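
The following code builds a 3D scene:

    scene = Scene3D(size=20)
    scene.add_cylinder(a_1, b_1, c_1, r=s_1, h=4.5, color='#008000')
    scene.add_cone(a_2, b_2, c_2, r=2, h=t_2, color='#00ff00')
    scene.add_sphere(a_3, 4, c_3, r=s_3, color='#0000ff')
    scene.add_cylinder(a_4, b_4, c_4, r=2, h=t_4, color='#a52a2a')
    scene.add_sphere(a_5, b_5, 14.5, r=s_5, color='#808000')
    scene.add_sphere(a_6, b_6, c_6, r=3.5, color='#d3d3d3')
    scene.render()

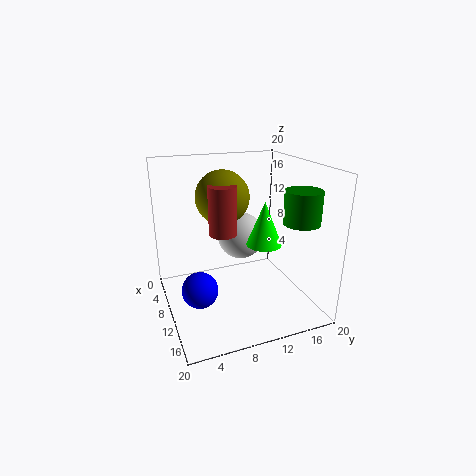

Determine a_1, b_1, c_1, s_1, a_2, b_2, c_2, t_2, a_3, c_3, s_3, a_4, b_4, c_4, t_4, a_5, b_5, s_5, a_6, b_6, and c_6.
a_1 = 14
b_1 = 17.5
c_1 = 12.5
s_1 = 2.5
a_2 = 18
b_2 = 10
c_2 = 12.5
t_2 = 5
a_3 = 11
c_3 = 3.5
s_3 = 2.5
a_4 = 8
b_4 = 8.5
c_4 = 10
t_4 = 7
a_5 = 5
b_5 = 9.5
s_5 = 4
a_6 = 6
b_6 = 12
c_6 = 8.5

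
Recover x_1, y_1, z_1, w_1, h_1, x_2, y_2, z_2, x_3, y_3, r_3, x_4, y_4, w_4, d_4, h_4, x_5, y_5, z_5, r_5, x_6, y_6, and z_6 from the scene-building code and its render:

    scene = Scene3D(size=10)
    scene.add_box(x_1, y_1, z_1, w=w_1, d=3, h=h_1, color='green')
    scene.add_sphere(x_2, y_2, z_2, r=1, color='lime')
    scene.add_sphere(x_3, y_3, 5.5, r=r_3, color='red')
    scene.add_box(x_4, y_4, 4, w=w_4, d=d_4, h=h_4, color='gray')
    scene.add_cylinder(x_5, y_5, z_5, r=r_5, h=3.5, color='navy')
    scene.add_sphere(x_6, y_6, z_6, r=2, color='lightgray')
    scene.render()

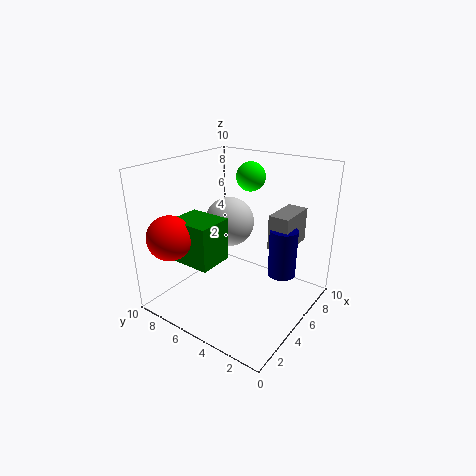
x_1 = 2
y_1 = 5.5
z_1 = 3.5
w_1 = 2.5
h_1 = 3
x_2 = 6.5
y_2 = 5
z_2 = 9
x_3 = 1.5
y_3 = 8
r_3 = 1.5
x_4 = 6.5
y_4 = 2
w_4 = 3
d_4 = 1.5
h_4 = 2.5
x_5 = 7
y_5 = 2.5
z_5 = 2
r_5 = 1
x_6 = 8
y_6 = 8
z_6 = 4.5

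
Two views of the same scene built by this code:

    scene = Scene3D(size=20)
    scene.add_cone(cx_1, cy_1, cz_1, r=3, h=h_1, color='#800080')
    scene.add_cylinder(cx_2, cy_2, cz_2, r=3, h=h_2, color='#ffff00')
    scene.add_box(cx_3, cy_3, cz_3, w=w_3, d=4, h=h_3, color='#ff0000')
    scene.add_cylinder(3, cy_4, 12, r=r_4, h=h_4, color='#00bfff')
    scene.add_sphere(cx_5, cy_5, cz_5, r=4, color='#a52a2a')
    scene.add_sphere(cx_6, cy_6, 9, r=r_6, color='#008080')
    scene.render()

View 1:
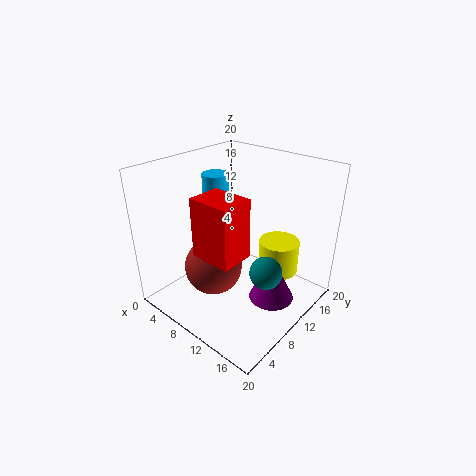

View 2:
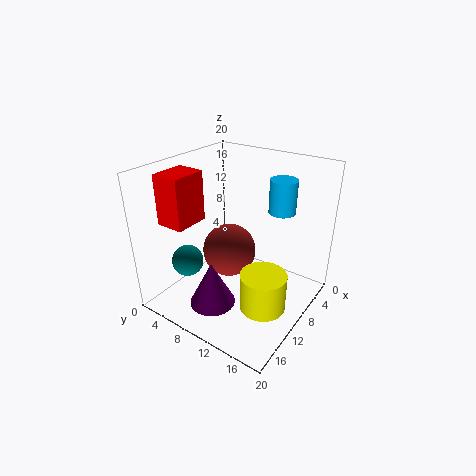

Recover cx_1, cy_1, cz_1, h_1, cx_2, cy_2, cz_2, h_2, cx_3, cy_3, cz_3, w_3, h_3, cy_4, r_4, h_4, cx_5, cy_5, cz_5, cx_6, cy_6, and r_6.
cx_1 = 16
cy_1 = 10
cz_1 = 3
h_1 = 6
cx_2 = 13
cy_2 = 16
cz_2 = 3
h_2 = 5
cx_3 = 11
cy_3 = 1
cz_3 = 12
w_3 = 5
h_3 = 7
cy_4 = 13
r_4 = 2
h_4 = 5
cx_5 = 8
cy_5 = 7
cz_5 = 6
cx_6 = 17
cy_6 = 7
r_6 = 2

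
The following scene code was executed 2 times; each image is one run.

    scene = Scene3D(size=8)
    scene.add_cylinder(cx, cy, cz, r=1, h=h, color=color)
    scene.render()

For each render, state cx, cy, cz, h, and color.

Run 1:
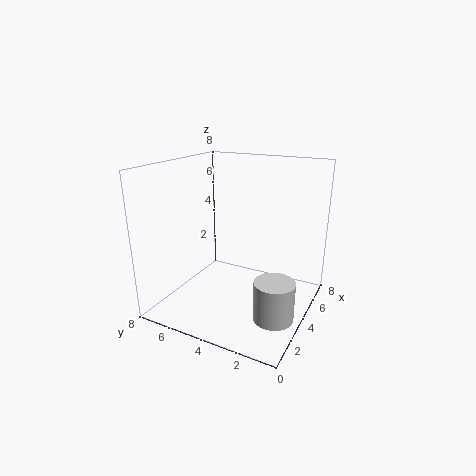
cx = 2
cy = 1
cz = 1
h = 2
color = 'lightgray'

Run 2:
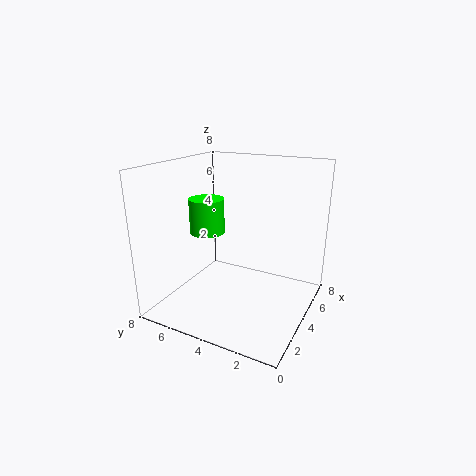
cx = 4
cy = 6
cz = 4
h = 2
color = 'lime'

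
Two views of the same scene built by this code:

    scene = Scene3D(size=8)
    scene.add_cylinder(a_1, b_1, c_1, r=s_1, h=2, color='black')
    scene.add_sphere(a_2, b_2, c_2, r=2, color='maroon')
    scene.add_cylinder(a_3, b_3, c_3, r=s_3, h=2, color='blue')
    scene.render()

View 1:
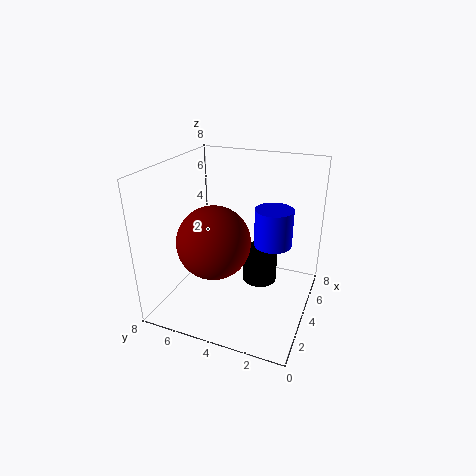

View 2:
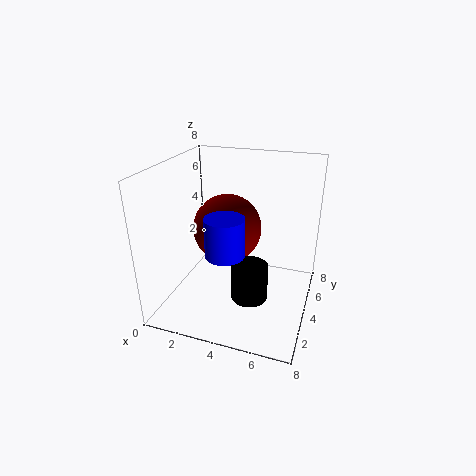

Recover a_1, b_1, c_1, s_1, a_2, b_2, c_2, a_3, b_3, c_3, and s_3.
a_1 = 5; b_1 = 3; c_1 = 1; s_1 = 1; a_2 = 3; b_2 = 5; c_2 = 4; a_3 = 4; b_3 = 2; c_3 = 4; s_3 = 1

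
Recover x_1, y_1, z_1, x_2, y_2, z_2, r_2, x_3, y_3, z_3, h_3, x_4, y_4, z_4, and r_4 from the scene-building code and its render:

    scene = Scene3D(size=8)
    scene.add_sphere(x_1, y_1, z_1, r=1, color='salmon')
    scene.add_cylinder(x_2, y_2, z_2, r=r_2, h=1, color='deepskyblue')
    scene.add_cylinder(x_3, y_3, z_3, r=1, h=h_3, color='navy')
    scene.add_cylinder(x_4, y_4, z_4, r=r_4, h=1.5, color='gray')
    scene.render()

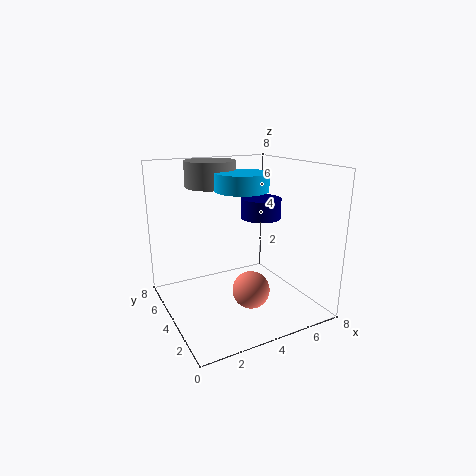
x_1 = 4, y_1 = 2.5, z_1 = 1.5, x_2 = 4.5, y_2 = 4.5, z_2 = 6.5, r_2 = 1.5, x_3 = 4.5, y_3 = 2.5, z_3 = 5.5, h_3 = 1, x_4 = 3.5, y_4 = 6.5, z_4 = 6.5, r_4 = 1.5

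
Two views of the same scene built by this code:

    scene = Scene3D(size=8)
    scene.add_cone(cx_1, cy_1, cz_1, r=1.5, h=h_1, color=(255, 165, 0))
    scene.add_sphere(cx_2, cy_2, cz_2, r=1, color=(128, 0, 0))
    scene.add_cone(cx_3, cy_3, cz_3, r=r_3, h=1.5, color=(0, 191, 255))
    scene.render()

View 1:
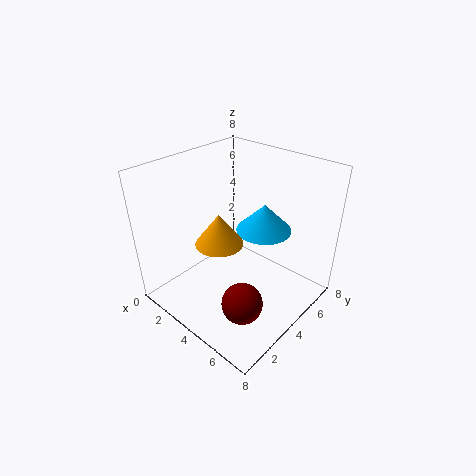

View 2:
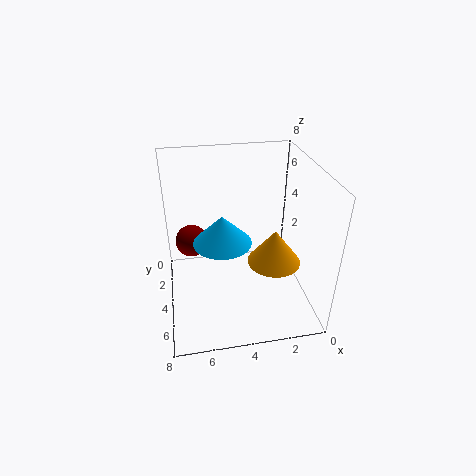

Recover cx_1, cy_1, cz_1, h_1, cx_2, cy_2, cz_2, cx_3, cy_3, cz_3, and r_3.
cx_1 = 2; cy_1 = 4.5; cz_1 = 2.5; h_1 = 2; cx_2 = 6.5; cy_2 = 1.5; cz_2 = 2.5; cx_3 = 5; cy_3 = 5; cz_3 = 4.5; r_3 = 1.5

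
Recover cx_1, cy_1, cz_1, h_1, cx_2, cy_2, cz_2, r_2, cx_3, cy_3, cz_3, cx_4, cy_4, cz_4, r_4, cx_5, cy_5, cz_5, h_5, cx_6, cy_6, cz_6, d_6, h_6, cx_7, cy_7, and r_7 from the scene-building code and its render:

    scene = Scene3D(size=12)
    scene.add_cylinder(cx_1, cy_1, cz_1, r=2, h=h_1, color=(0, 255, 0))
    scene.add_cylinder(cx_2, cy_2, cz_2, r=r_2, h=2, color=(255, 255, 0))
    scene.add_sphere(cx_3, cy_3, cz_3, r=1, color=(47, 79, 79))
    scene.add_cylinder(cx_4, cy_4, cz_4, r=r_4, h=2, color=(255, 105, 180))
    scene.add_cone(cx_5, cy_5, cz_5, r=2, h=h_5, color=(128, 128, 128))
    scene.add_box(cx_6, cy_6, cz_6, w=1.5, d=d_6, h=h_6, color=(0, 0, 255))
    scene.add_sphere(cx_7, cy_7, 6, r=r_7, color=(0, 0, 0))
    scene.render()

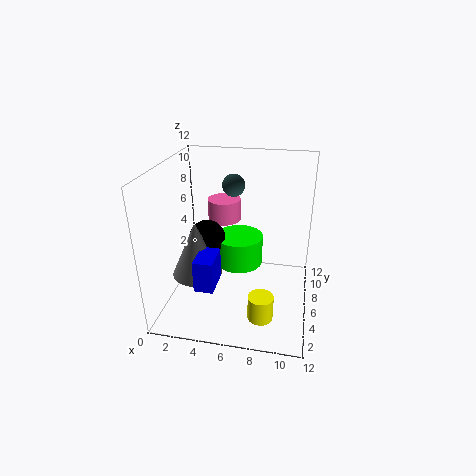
cx_1 = 6
cy_1 = 6.5
cz_1 = 3.5
h_1 = 2.5
cx_2 = 8.5
cy_2 = 2.5
cz_2 = 1
r_2 = 1
cx_3 = 5
cy_3 = 9
cz_3 = 9.5
cx_4 = 4
cy_4 = 9.5
cz_4 = 6
r_4 = 1.5
cx_5 = 3
cy_5 = 4
cz_5 = 3.5
h_5 = 4.5
cx_6 = 3.5
cy_6 = 1.5
cz_6 = 3.5
d_6 = 2.5
h_6 = 2.5
cx_7 = 3.5
cy_7 = 5.5
r_7 = 1.5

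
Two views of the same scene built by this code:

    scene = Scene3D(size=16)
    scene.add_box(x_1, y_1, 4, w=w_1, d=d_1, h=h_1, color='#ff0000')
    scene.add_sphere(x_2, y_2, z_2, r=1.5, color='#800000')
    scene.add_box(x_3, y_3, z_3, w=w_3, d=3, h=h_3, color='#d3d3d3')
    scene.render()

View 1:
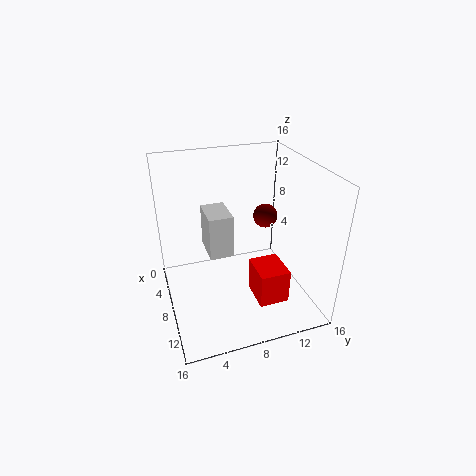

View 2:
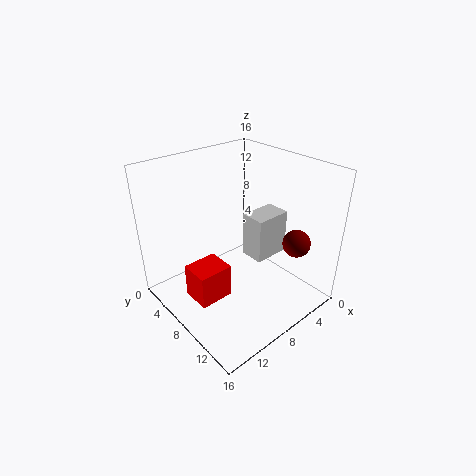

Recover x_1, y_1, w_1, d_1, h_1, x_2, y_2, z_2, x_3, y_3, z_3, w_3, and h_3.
x_1 = 11.5
y_1 = 8
w_1 = 3.5
d_1 = 3
h_1 = 3.5
x_2 = 4
y_2 = 13
z_2 = 8
x_3 = 0.5
y_3 = 5.5
z_3 = 3.5
w_3 = 4.5
h_3 = 5.5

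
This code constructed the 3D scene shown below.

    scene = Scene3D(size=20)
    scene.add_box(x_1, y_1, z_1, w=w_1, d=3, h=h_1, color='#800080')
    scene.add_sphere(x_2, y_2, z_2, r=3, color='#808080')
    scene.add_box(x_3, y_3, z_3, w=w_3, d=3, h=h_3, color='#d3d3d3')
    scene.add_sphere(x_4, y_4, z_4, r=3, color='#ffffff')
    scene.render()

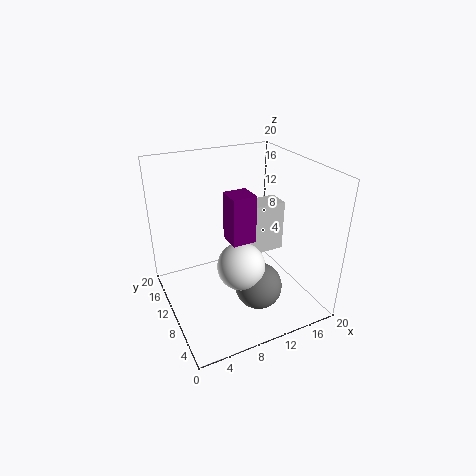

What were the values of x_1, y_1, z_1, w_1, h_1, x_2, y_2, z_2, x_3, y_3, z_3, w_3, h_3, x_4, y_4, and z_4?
x_1 = 7
y_1 = 5
z_1 = 12
w_1 = 3
h_1 = 6
x_2 = 10
y_2 = 4
z_2 = 6
x_3 = 10
y_3 = 8
z_3 = 8
w_3 = 6
h_3 = 7
x_4 = 8
y_4 = 5
z_4 = 9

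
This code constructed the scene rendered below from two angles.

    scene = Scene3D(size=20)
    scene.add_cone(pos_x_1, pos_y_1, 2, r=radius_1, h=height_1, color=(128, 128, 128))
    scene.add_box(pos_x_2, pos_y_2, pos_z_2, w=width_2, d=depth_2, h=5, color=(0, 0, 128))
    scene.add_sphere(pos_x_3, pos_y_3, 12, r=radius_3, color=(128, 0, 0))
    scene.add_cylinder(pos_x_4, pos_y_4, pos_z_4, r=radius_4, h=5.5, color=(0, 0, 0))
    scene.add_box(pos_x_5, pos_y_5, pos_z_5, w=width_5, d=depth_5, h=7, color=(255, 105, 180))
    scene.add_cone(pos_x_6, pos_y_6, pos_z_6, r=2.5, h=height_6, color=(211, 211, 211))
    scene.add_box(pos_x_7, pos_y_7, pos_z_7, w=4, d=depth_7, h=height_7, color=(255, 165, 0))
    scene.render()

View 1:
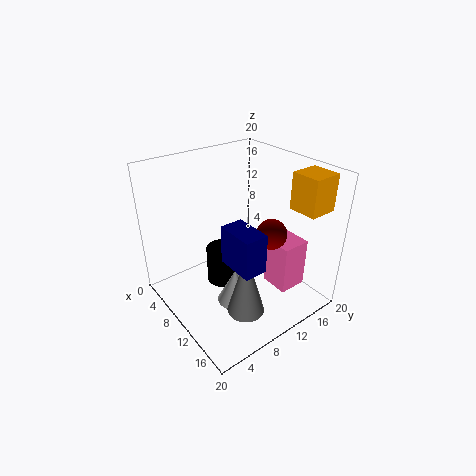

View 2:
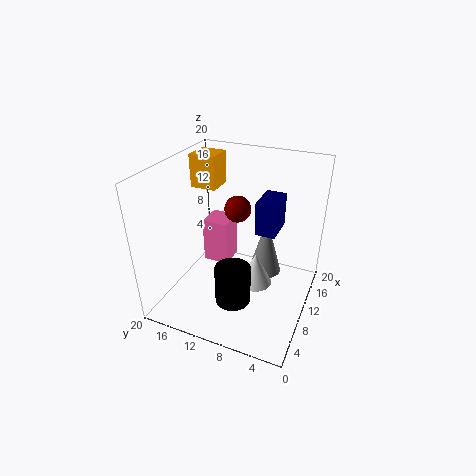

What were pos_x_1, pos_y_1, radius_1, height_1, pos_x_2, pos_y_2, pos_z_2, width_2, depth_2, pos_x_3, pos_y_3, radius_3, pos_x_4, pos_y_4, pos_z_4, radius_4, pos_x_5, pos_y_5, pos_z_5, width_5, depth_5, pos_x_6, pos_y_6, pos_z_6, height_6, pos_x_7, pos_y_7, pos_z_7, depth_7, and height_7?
pos_x_1 = 15
pos_y_1 = 7.5
radius_1 = 2.5
height_1 = 9
pos_x_2 = 12.5
pos_y_2 = 5.5
pos_z_2 = 9.5
width_2 = 5
depth_2 = 3
pos_x_3 = 14.5
pos_y_3 = 12
radius_3 = 2
pos_x_4 = 7
pos_y_4 = 9.5
pos_z_4 = 1.5
radius_4 = 2.5
pos_x_5 = 12.5
pos_y_5 = 13
pos_z_5 = 3
width_5 = 4
depth_5 = 4
pos_x_6 = 12
pos_y_6 = 8
pos_z_6 = 1.5
height_6 = 5
pos_x_7 = 14
pos_y_7 = 15.5
pos_z_7 = 14.5
depth_7 = 4
height_7 = 5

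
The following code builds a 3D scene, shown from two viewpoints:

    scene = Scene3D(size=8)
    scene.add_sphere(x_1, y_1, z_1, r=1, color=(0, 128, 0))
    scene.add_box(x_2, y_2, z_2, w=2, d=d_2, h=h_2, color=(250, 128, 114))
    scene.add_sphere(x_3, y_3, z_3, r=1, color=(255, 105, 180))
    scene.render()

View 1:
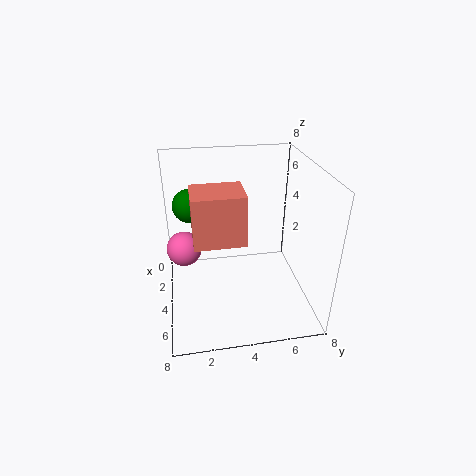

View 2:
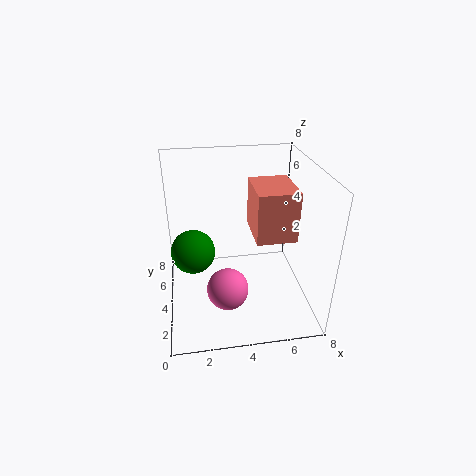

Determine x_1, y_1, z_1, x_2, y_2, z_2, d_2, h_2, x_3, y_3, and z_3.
x_1 = 1.5
y_1 = 1.5
z_1 = 5
x_2 = 4.5
y_2 = 1.5
z_2 = 5
d_2 = 2.5
h_2 = 2.5
x_3 = 3
y_3 = 1
z_3 = 3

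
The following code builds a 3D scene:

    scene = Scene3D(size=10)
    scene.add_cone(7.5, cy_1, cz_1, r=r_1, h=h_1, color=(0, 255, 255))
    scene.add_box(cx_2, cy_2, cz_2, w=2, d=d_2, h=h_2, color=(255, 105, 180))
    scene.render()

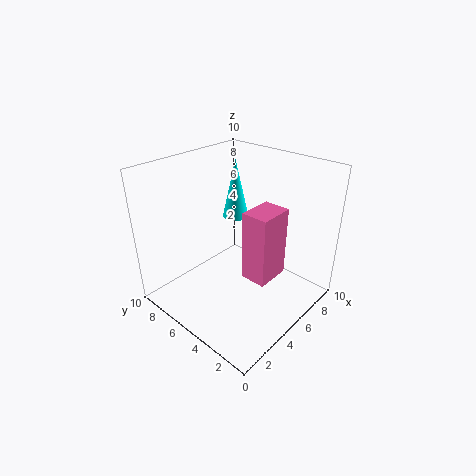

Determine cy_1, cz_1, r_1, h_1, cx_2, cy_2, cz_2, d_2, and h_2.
cy_1 = 7.5
cz_1 = 5
r_1 = 1
h_1 = 4.5
cx_2 = 2
cy_2 = 0.5
cz_2 = 5
d_2 = 1.5
h_2 = 4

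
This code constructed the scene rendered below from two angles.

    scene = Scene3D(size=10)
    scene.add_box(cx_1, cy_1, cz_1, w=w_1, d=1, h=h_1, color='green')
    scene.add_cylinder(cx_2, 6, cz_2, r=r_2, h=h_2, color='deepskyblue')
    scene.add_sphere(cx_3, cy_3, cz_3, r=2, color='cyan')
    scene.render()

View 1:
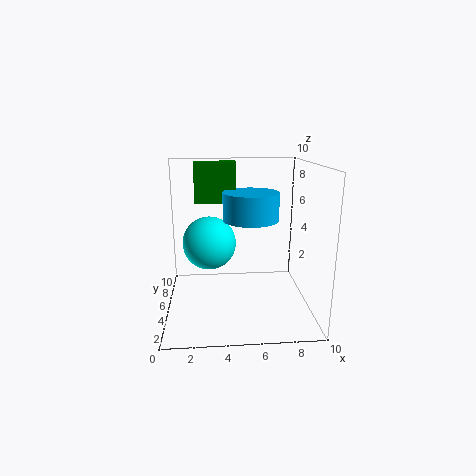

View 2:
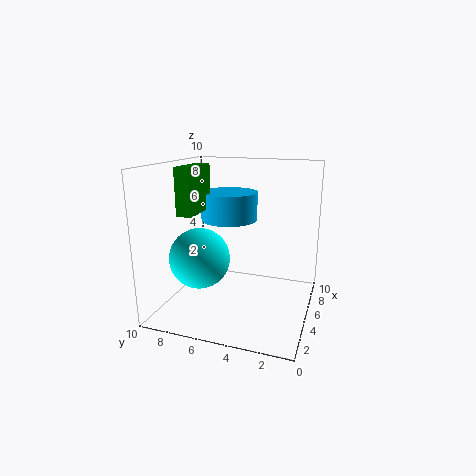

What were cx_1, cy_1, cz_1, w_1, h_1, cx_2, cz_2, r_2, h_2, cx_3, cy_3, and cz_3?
cx_1 = 2; cy_1 = 7; cz_1 = 7; w_1 = 3; h_1 = 3; cx_2 = 6; cz_2 = 6; r_2 = 2; h_2 = 2; cx_3 = 3; cy_3 = 7; cz_3 = 4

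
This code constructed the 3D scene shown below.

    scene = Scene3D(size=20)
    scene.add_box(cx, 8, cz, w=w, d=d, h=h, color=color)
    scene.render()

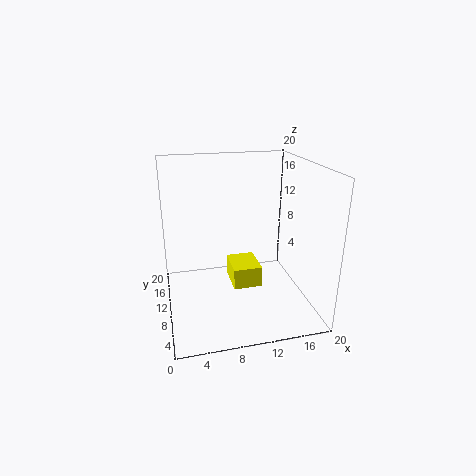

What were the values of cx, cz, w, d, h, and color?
cx = 9
cz = 3
w = 4
d = 5
h = 3
color = 'yellow'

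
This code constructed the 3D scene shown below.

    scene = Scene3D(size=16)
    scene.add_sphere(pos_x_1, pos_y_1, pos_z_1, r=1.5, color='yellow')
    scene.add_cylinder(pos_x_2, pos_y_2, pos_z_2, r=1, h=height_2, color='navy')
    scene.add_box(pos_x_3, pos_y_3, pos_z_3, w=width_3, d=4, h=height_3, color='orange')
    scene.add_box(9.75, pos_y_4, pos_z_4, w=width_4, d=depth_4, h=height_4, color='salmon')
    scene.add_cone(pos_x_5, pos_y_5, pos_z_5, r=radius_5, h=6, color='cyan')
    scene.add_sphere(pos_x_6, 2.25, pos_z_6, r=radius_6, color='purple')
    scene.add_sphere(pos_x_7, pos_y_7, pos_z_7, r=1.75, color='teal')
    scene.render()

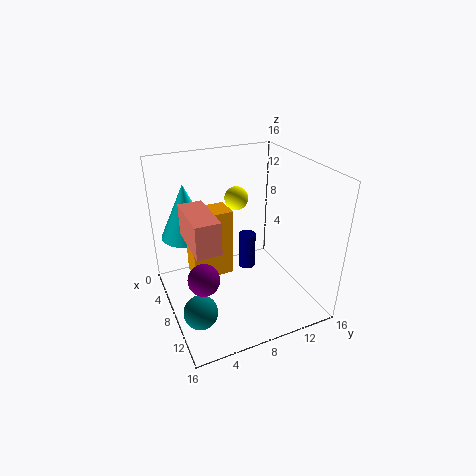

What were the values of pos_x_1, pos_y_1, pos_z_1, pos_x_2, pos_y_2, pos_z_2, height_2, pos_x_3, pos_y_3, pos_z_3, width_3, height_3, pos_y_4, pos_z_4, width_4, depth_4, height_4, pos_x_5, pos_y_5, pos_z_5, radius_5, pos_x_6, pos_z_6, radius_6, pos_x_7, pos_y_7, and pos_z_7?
pos_x_1 = 2
pos_y_1 = 10.5
pos_z_1 = 10
pos_x_2 = 6.75
pos_y_2 = 9.75
pos_z_2 = 3.25
height_2 = 4.25
pos_x_3 = 8.75
pos_y_3 = 2
pos_z_3 = 6.25
width_3 = 2.5
height_3 = 6.75
pos_y_4 = 1.25
pos_z_4 = 11
width_4 = 5
depth_4 = 2.25
height_4 = 3
pos_x_5 = 5
pos_y_5 = 3
pos_z_5 = 8
radius_5 = 2.75
pos_x_6 = 13
pos_z_6 = 7.5
radius_6 = 1.5
pos_x_7 = 12
pos_y_7 = 2
pos_z_7 = 2.75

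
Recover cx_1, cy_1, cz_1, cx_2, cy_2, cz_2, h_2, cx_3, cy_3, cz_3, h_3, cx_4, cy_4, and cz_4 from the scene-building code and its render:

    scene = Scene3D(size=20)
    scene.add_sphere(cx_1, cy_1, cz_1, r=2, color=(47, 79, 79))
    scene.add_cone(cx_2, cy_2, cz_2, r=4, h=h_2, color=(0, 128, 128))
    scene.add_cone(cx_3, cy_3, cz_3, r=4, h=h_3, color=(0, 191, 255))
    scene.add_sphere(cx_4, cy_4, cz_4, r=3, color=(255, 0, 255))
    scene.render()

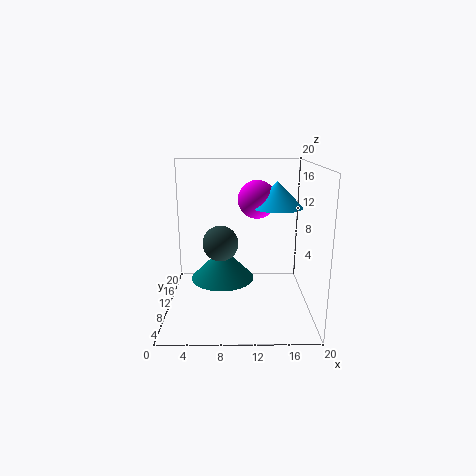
cx_1 = 8, cy_1 = 2, cz_1 = 12, cx_2 = 8, cy_2 = 6, cz_2 = 6, h_2 = 4, cx_3 = 16, cy_3 = 16, cz_3 = 13, h_3 = 4, cx_4 = 13, cy_4 = 17, cz_4 = 14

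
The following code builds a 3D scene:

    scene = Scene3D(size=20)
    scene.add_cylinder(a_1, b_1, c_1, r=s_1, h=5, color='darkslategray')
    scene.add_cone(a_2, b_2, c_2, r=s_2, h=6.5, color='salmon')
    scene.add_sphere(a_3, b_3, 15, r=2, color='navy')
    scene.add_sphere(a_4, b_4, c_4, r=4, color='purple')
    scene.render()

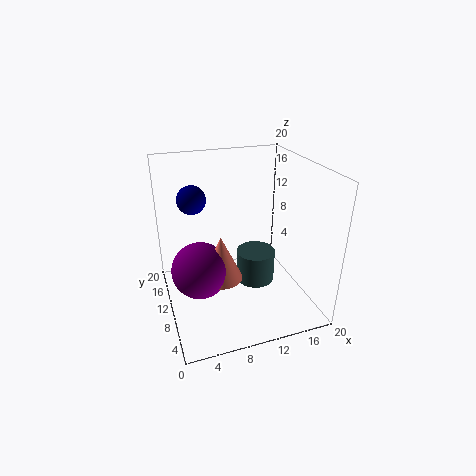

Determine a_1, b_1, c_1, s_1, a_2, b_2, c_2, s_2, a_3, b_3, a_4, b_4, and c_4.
a_1 = 14, b_1 = 13, c_1 = 0.5, s_1 = 3, a_2 = 7.5, b_2 = 10, c_2 = 4, s_2 = 3, a_3 = 4.5, b_3 = 13.5, a_4 = 4.5, b_4 = 10.5, c_4 = 5.5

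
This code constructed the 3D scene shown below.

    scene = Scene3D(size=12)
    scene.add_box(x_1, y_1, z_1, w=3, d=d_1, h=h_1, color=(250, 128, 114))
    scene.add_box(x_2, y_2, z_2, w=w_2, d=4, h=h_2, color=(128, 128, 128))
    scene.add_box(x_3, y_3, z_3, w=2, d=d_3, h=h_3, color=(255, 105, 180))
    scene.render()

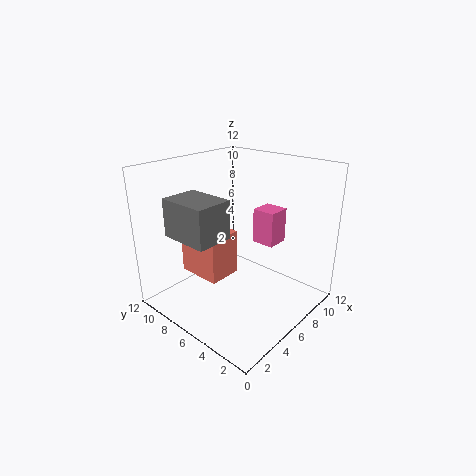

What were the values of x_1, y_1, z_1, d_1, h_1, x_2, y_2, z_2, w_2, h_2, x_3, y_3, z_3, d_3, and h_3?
x_1 = 4; y_1 = 7; z_1 = 2; d_1 = 4; h_1 = 4; x_2 = 1; y_2 = 5; z_2 = 7; w_2 = 3; h_2 = 3; x_3 = 8; y_3 = 4; z_3 = 5; d_3 = 2; h_3 = 3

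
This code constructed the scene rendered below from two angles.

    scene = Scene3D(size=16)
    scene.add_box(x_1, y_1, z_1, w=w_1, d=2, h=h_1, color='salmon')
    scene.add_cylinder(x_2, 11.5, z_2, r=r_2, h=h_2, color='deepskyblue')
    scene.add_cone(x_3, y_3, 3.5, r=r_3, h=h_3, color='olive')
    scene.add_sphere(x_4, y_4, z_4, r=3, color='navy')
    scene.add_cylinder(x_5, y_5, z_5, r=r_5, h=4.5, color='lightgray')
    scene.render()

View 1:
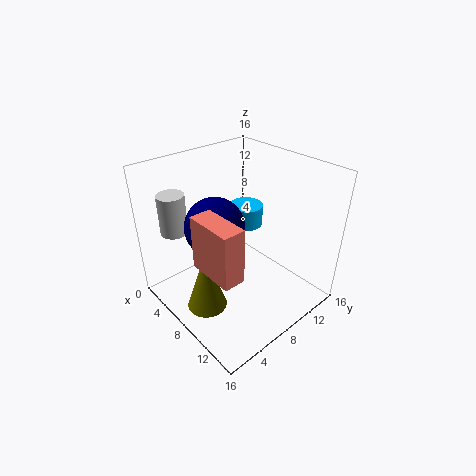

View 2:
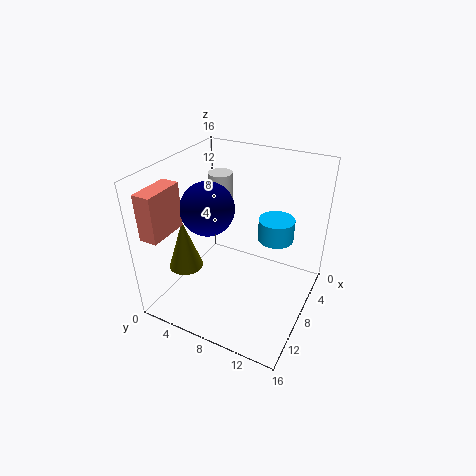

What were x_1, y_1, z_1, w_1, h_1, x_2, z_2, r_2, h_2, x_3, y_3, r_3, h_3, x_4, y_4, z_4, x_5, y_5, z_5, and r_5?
x_1 = 10.5
y_1 = 0.5
z_1 = 9.5
w_1 = 4.5
h_1 = 5
x_2 = 5.5
z_2 = 7.5
r_2 = 2
h_2 = 2.5
x_3 = 10
y_3 = 2
r_3 = 2
h_3 = 6
x_4 = 8.5
y_4 = 4.5
z_4 = 11
x_5 = 3
y_5 = 3
z_5 = 8.5
r_5 = 1.5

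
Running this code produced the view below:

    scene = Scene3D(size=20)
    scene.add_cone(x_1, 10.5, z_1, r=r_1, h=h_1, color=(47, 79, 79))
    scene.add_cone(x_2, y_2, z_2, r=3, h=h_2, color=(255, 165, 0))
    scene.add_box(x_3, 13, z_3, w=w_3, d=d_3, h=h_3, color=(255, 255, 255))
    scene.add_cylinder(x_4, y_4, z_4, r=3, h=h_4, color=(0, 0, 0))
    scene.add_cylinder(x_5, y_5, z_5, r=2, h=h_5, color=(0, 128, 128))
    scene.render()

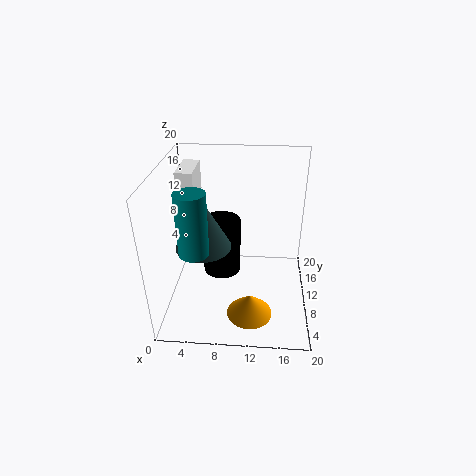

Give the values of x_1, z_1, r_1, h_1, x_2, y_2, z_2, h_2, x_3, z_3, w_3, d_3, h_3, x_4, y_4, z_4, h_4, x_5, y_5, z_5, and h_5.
x_1 = 5
z_1 = 8
r_1 = 4
h_1 = 7.5
x_2 = 12
y_2 = 4
z_2 = 2
h_2 = 3
x_3 = 1
z_3 = 13.5
w_3 = 2.5
d_3 = 6
h_3 = 4.5
x_4 = 7
y_4 = 15
z_4 = 1
h_4 = 9
x_5 = 4.5
y_5 = 6.5
z_5 = 9.5
h_5 = 8.5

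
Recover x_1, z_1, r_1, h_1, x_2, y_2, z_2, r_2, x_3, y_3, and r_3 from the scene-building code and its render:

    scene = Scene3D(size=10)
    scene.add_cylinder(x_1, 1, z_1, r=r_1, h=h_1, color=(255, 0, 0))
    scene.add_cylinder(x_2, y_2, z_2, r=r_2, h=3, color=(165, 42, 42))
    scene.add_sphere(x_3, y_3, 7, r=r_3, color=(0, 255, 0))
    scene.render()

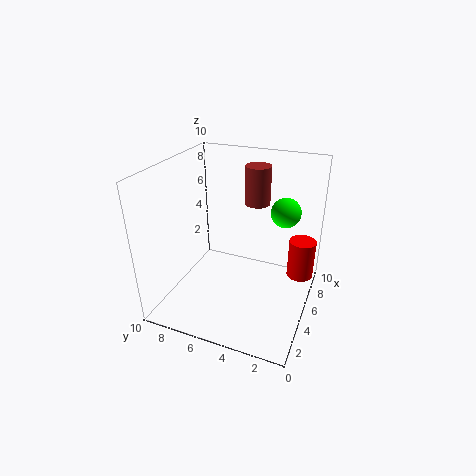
x_1 = 8
z_1 = 1
r_1 = 1
h_1 = 3
x_2 = 9
y_2 = 5
z_2 = 6
r_2 = 1
x_3 = 6
y_3 = 2
r_3 = 1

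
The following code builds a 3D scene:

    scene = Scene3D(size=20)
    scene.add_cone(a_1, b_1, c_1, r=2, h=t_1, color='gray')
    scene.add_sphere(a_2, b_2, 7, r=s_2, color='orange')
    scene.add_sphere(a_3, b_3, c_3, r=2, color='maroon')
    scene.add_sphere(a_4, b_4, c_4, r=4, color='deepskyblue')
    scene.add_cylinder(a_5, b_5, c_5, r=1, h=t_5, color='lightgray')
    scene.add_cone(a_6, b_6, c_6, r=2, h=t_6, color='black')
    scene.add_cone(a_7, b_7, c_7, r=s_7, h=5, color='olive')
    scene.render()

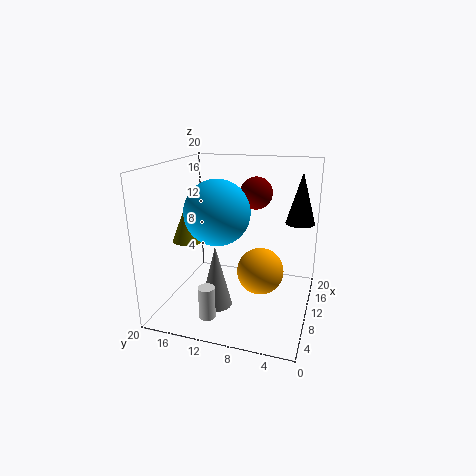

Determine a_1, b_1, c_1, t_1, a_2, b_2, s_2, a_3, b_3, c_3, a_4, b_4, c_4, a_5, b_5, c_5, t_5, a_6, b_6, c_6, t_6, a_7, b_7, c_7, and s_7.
a_1 = 4
b_1 = 11
c_1 = 3
t_1 = 8
a_2 = 7
b_2 = 6
s_2 = 3
a_3 = 8
b_3 = 7
c_3 = 17
a_4 = 5
b_4 = 11
c_4 = 15
a_5 = 1
b_5 = 11
c_5 = 3
t_5 = 4
a_6 = 13
b_6 = 2
c_6 = 12
t_6 = 7
a_7 = 5
b_7 = 15
c_7 = 11
s_7 = 2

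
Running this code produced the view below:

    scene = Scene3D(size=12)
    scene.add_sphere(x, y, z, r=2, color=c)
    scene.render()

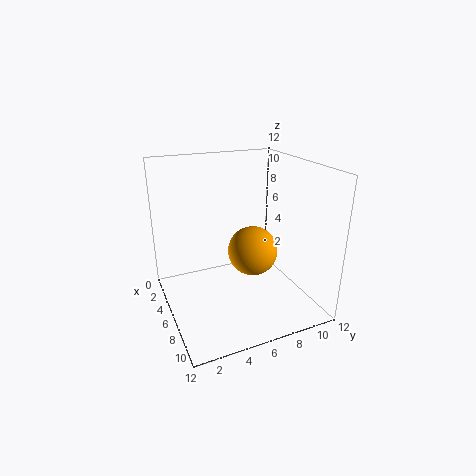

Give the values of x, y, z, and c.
x = 7.25, y = 6.75, z = 5.25, c = 'orange'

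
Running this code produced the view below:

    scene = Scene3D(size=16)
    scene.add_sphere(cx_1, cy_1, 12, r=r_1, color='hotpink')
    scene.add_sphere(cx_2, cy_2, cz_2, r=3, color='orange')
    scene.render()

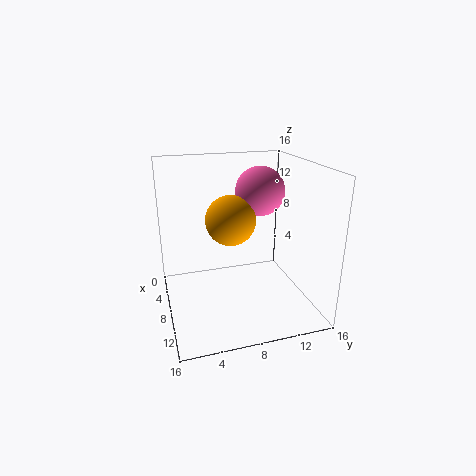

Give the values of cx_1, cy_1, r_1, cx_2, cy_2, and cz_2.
cx_1 = 4
cy_1 = 12
r_1 = 3
cx_2 = 5
cy_2 = 8
cz_2 = 9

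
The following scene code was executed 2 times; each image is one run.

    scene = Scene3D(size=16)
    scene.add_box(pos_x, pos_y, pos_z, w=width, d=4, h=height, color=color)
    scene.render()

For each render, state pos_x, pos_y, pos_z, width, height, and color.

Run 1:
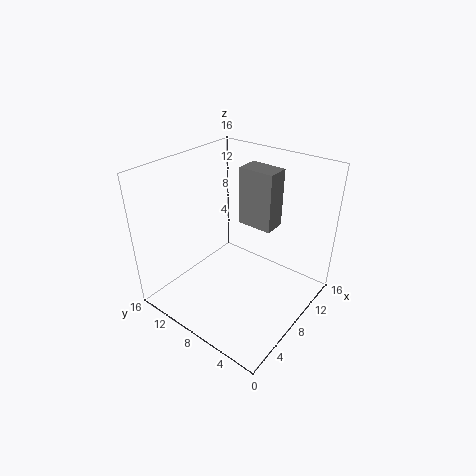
pos_x = 9.5, pos_y = 5, pos_z = 9, width = 2.5, height = 6.5, color = 'gray'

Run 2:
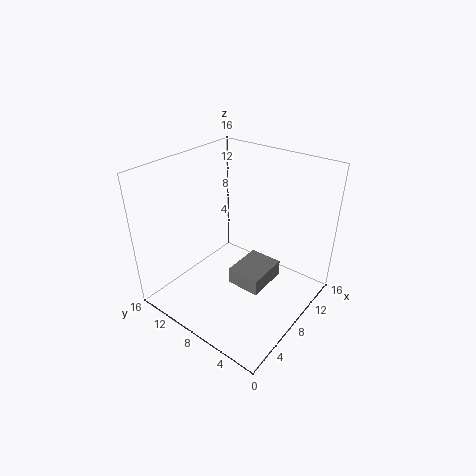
pos_x = 7.5, pos_y = 5, pos_z = 1.5, width = 5, height = 2, color = 'gray'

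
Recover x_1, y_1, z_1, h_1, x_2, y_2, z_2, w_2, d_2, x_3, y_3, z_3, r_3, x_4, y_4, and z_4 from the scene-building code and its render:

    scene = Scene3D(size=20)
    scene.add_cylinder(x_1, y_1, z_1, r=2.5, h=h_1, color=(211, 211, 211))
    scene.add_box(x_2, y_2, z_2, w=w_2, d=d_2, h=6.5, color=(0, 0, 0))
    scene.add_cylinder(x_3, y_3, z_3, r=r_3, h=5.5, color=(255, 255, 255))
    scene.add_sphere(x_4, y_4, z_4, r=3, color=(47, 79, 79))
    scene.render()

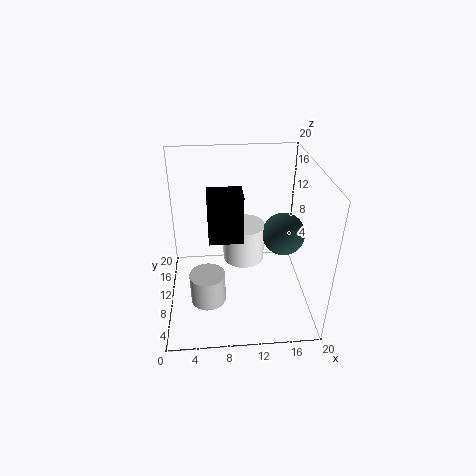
x_1 = 5.5
y_1 = 8
z_1 = 1
h_1 = 4.5
x_2 = 6
y_2 = 7
z_2 = 11
w_2 = 4.5
d_2 = 3.5
x_3 = 11
y_3 = 12
z_3 = 5.5
r_3 = 3
x_4 = 16.5
y_4 = 10.5
z_4 = 10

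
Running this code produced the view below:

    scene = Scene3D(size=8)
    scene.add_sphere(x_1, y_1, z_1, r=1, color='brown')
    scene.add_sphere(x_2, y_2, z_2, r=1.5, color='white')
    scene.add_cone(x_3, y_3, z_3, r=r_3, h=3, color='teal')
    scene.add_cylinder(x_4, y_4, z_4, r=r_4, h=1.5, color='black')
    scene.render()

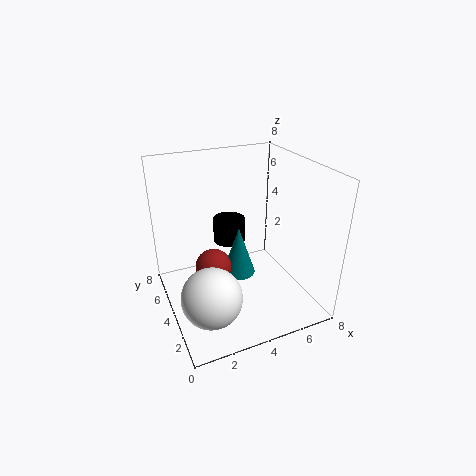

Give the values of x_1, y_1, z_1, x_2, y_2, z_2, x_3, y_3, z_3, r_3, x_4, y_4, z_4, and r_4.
x_1 = 2.5, y_1 = 4, z_1 = 2.5, x_2 = 1.5, y_2 = 1.5, z_2 = 2.5, x_3 = 4.5, y_3 = 5, z_3 = 1, r_3 = 1, x_4 = 4.5, y_4 = 6.5, z_4 = 2.5, r_4 = 1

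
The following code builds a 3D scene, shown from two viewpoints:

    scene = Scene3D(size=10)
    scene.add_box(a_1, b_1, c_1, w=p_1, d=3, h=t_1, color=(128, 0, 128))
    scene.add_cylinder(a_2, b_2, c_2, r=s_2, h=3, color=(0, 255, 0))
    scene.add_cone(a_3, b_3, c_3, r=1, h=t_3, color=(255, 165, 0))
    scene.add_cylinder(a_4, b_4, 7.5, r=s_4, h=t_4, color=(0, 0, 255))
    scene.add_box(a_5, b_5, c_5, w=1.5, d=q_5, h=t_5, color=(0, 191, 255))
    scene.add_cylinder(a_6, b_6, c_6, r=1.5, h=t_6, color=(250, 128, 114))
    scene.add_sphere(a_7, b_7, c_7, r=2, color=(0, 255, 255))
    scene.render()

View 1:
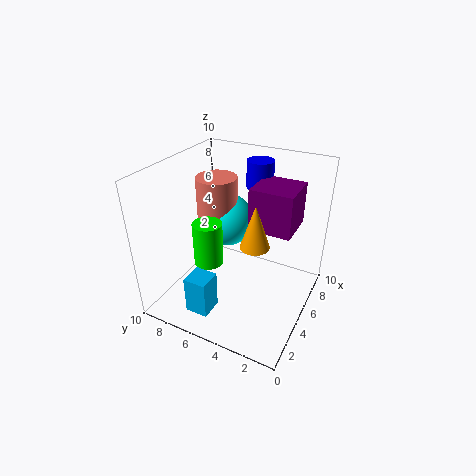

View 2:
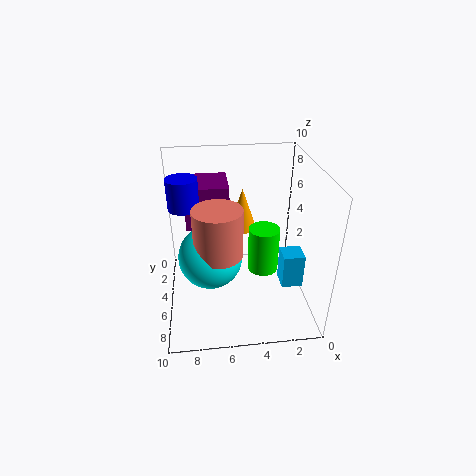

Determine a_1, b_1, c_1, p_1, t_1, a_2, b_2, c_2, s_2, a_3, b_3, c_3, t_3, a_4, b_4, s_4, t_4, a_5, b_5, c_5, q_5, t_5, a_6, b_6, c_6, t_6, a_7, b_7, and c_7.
a_1 = 5.5, b_1 = 1.5, c_1 = 5.5, p_1 = 3, t_1 = 3, a_2 = 3.5, b_2 = 6.5, c_2 = 3.5, s_2 = 1, a_3 = 4.5, b_3 = 3.5, c_3 = 5, t_3 = 3, a_4 = 8.5, b_4 = 5, s_4 = 1, t_4 = 2, a_5 = 0.5, b_5 = 5, c_5 = 1.5, q_5 = 1.5, t_5 = 2.5, a_6 = 6.5, b_6 = 7.5, c_6 = 5.5, t_6 = 3, a_7 = 7, b_7 = 7, c_7 = 5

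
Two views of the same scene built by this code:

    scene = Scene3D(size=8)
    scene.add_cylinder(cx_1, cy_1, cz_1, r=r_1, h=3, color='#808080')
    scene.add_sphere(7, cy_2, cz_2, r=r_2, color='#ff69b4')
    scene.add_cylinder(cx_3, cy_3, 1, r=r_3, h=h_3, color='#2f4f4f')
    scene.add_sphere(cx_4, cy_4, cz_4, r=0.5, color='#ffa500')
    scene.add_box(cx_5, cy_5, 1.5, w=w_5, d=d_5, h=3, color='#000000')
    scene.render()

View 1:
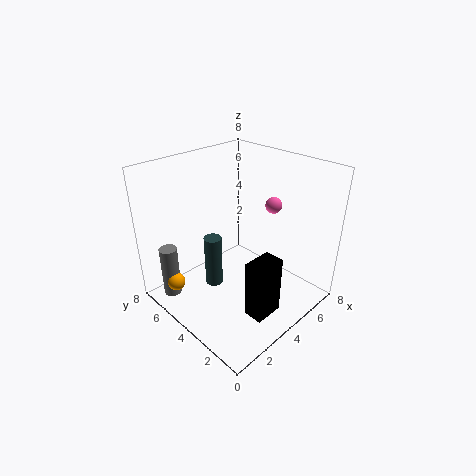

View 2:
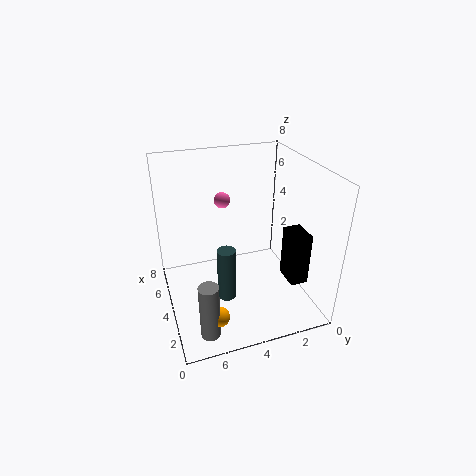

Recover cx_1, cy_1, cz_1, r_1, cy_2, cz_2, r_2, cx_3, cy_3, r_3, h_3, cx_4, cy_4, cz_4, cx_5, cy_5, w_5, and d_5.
cx_1 = 1; cy_1 = 6.5; cz_1 = 0.5; r_1 = 0.5; cy_2 = 4; cz_2 = 5; r_2 = 0.5; cx_3 = 3; cy_3 = 5; r_3 = 0.5; h_3 = 3; cx_4 = 1; cy_4 = 6; cz_4 = 1.5; cx_5 = 2; cy_5 = 0.5; w_5 = 1.5; d_5 = 1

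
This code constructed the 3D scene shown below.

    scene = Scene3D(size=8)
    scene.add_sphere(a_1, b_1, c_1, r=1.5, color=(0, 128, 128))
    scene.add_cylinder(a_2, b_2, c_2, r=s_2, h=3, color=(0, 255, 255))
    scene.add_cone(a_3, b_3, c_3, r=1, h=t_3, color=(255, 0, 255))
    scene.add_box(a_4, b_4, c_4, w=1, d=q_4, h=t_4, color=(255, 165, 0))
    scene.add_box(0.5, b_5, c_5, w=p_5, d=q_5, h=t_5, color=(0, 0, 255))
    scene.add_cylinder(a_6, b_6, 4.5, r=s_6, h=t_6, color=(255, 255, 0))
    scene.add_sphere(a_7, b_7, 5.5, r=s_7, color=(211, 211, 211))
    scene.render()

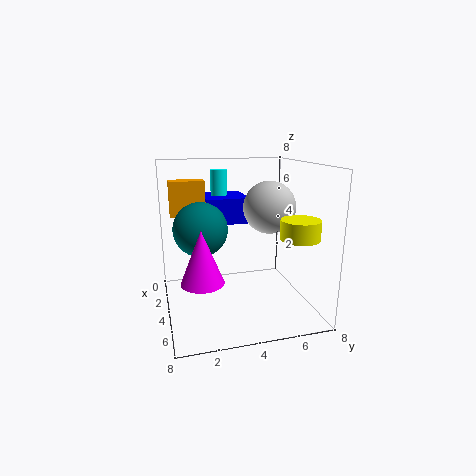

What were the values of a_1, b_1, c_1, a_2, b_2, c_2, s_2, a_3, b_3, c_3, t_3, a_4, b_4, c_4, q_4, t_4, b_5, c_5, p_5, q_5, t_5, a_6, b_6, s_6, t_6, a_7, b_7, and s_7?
a_1 = 3.5; b_1 = 2; c_1 = 4.5; a_2 = 1.5; b_2 = 3.5; c_2 = 4.5; s_2 = 0.5; a_3 = 7; b_3 = 1.5; c_3 = 3; t_3 = 2.5; a_4 = 1.5; b_4 = 0.5; c_4 = 5; q_4 = 2; t_4 = 2; b_5 = 2.5; c_5 = 4.5; p_5 = 2.5; q_5 = 2.5; t_5 = 1.5; a_6 = 6.5; b_6 = 6.5; s_6 = 1; t_6 = 1; a_7 = 3.5; b_7 = 6; s_7 = 1.5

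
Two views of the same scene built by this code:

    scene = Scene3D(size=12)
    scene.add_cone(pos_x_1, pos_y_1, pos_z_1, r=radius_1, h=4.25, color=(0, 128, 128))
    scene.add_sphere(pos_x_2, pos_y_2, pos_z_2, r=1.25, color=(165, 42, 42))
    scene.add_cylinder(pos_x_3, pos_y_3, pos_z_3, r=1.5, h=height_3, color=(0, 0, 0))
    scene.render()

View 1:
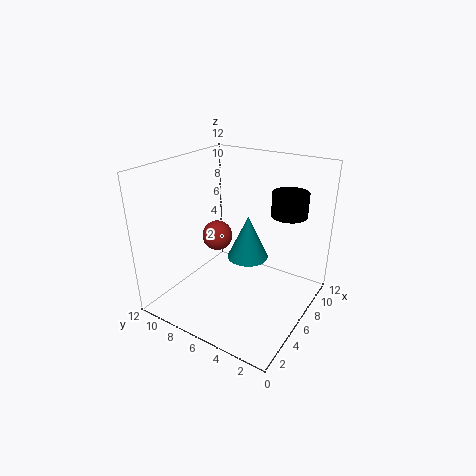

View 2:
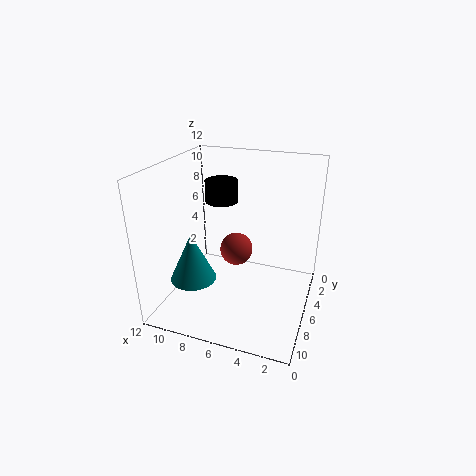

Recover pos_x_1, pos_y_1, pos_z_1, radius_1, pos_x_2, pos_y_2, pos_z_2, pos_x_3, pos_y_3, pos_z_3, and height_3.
pos_x_1 = 9.75
pos_y_1 = 7.25
pos_z_1 = 2
radius_1 = 2
pos_x_2 = 5.5
pos_y_2 = 7.75
pos_z_2 = 6
pos_x_3 = 8.75
pos_y_3 = 2.75
pos_z_3 = 7.75
height_3 = 2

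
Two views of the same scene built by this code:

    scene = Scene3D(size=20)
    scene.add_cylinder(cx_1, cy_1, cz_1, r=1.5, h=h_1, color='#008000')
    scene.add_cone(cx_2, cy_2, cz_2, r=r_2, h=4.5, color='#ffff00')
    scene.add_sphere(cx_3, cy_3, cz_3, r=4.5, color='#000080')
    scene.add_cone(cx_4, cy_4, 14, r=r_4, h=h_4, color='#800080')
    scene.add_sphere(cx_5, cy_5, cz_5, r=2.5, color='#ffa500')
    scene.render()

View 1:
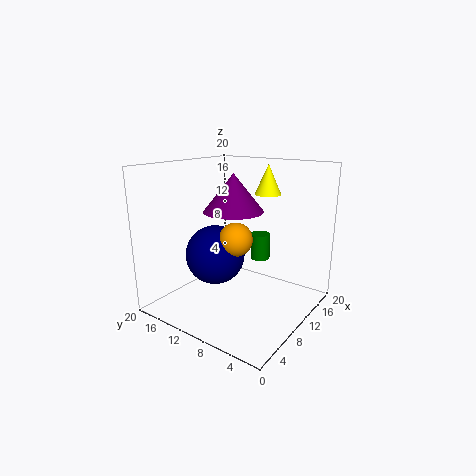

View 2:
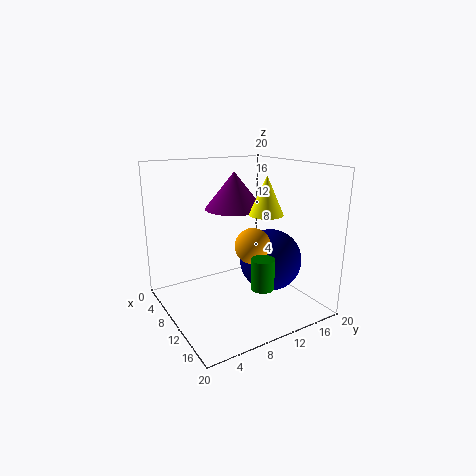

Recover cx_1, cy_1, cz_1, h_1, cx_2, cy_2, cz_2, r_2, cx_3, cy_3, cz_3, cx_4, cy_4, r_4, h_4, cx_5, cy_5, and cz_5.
cx_1 = 16
cy_1 = 10
cz_1 = 5
h_1 = 4
cx_2 = 17
cy_2 = 9.5
cz_2 = 15
r_2 = 2
cx_3 = 11
cy_3 = 15
cz_3 = 6
cx_4 = 9
cy_4 = 10
r_4 = 4
h_4 = 5
cx_5 = 11.5
cy_5 = 11.5
cz_5 = 9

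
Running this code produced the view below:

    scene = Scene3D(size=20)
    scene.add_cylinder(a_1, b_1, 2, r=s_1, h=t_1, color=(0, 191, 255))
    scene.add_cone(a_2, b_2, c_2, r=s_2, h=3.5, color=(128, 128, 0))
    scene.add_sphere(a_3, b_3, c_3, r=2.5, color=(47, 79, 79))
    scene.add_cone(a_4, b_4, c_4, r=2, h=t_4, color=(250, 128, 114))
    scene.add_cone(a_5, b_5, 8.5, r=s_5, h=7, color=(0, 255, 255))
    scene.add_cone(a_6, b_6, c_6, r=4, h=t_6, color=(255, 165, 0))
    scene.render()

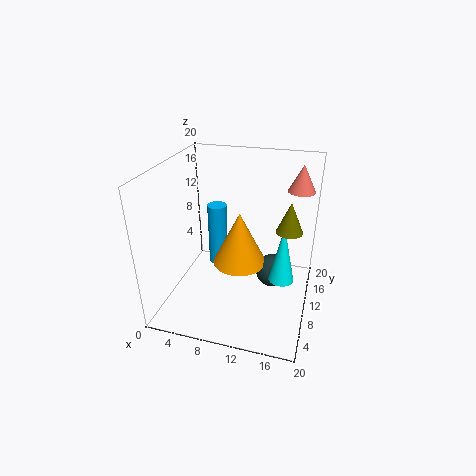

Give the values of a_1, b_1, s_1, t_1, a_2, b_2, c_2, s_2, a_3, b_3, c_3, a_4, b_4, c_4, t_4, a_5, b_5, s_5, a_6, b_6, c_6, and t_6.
a_1 = 5
b_1 = 15.5
s_1 = 1.5
t_1 = 10
a_2 = 17.5
b_2 = 4.5
c_2 = 15
s_2 = 1.5
a_3 = 14.5
b_3 = 13.5
c_3 = 3
a_4 = 17.5
b_4 = 17
c_4 = 15
t_4 = 4
a_5 = 17
b_5 = 4.5
s_5 = 1.5
a_6 = 9.5
b_6 = 12.5
c_6 = 4.5
t_6 = 8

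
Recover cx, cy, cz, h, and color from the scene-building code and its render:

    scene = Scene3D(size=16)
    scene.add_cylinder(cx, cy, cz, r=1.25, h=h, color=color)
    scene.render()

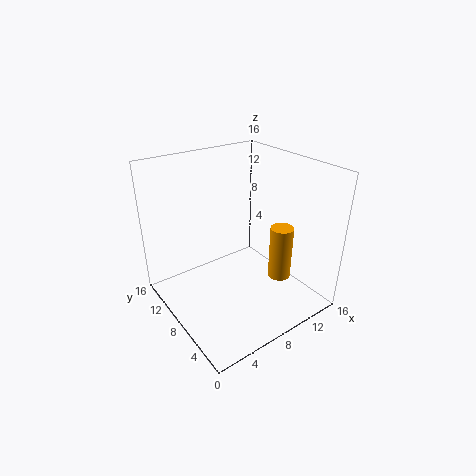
cx = 11.25; cy = 4.5; cz = 3.75; h = 6; color = 'orange'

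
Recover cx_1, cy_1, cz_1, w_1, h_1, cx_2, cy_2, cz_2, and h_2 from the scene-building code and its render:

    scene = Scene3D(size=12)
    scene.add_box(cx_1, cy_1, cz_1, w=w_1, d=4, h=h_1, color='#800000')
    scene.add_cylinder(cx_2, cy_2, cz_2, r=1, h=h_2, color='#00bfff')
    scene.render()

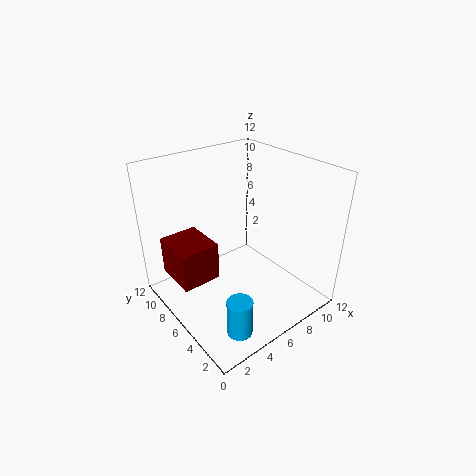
cx_1 = 1.5, cy_1 = 7.5, cz_1 = 1.5, w_1 = 3.5, h_1 = 3.5, cx_2 = 3, cy_2 = 2, cz_2 = 0.5, h_2 = 3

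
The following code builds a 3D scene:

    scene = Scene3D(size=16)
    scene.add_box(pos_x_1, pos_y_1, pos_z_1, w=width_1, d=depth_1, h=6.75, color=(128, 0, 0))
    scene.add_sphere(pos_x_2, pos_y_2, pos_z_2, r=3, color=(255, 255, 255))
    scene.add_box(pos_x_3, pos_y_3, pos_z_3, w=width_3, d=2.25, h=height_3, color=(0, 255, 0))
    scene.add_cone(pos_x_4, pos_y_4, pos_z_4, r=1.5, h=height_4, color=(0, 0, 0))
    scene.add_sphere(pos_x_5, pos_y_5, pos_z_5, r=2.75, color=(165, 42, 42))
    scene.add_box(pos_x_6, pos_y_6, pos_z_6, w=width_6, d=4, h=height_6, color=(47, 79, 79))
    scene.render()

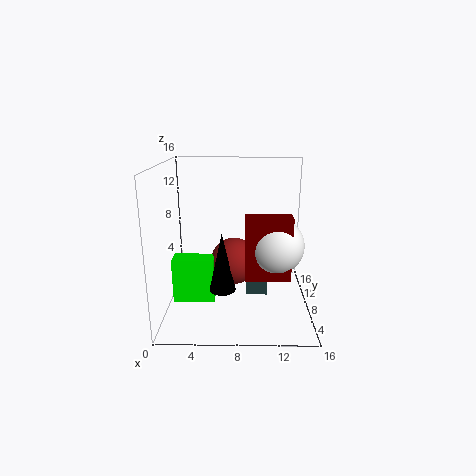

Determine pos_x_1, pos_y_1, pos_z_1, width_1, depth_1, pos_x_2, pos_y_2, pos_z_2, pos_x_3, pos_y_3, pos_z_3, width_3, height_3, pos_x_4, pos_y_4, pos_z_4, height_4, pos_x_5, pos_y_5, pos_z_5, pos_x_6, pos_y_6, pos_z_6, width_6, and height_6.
pos_x_1 = 8.75
pos_y_1 = 4.25
pos_z_1 = 4.5
width_1 = 4.75
depth_1 = 2
pos_x_2 = 12
pos_y_2 = 6.25
pos_z_2 = 7.75
pos_x_3 = 0.5
pos_y_3 = 7.25
pos_z_3 = 0.25
width_3 = 4.75
height_3 = 5.25
pos_x_4 = 6.25
pos_y_4 = 7.25
pos_z_4 = 2
height_4 = 6.75
pos_x_5 = 7.5
pos_y_5 = 9.75
pos_z_5 = 4.5
pos_x_6 = 9
pos_y_6 = 8.75
pos_z_6 = 0.5
width_6 = 2.5
height_6 = 2.25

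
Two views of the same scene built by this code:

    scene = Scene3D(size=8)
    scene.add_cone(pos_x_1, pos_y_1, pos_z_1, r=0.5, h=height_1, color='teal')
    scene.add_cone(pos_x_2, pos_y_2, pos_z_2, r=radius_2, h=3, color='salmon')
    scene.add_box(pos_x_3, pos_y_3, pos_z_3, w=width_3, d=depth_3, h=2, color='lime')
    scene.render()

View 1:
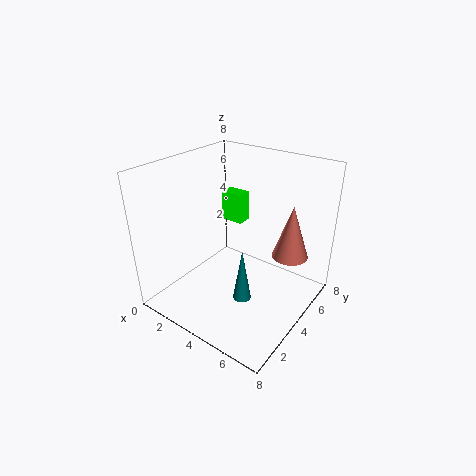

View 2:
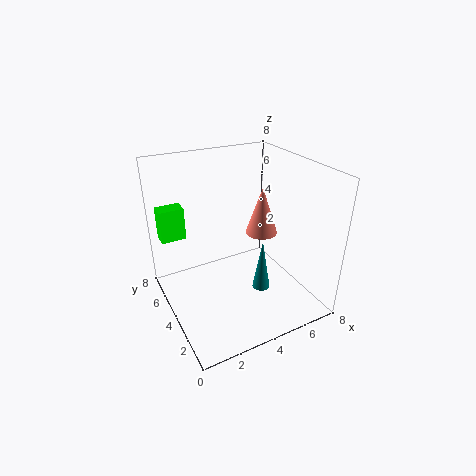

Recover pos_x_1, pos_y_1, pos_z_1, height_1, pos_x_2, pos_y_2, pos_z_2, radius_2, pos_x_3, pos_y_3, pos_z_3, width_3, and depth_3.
pos_x_1 = 5, pos_y_1 = 3, pos_z_1 = 1, height_1 = 3, pos_x_2 = 6.5, pos_y_2 = 5.5, pos_z_2 = 3, radius_2 = 1, pos_x_3 = 0.5, pos_y_3 = 7, pos_z_3 = 3, width_3 = 1.5, depth_3 = 1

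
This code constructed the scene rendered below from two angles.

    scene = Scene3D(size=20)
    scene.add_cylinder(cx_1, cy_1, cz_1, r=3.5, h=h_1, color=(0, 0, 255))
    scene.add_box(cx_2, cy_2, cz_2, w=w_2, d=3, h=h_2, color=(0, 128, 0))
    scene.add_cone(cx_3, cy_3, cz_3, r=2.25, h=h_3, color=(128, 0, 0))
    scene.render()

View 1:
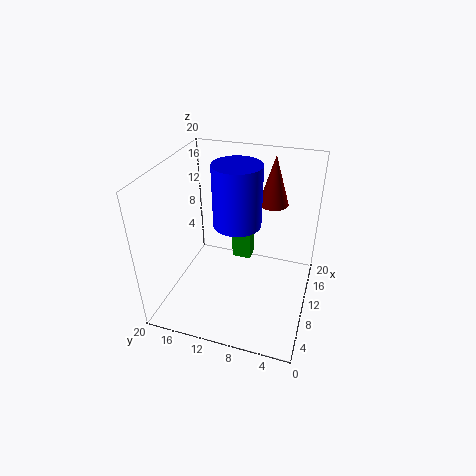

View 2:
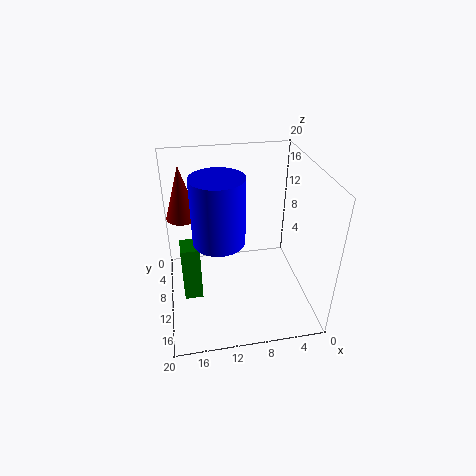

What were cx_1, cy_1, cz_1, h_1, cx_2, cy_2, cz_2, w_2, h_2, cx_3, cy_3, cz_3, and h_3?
cx_1 = 12.75, cy_1 = 11, cz_1 = 10.5, h_1 = 9, cx_2 = 15.5, cy_2 = 9.75, cz_2 = 2.5, w_2 = 2.5, h_2 = 8, cx_3 = 17.25, cy_3 = 6.75, cz_3 = 12.25, h_3 = 7.5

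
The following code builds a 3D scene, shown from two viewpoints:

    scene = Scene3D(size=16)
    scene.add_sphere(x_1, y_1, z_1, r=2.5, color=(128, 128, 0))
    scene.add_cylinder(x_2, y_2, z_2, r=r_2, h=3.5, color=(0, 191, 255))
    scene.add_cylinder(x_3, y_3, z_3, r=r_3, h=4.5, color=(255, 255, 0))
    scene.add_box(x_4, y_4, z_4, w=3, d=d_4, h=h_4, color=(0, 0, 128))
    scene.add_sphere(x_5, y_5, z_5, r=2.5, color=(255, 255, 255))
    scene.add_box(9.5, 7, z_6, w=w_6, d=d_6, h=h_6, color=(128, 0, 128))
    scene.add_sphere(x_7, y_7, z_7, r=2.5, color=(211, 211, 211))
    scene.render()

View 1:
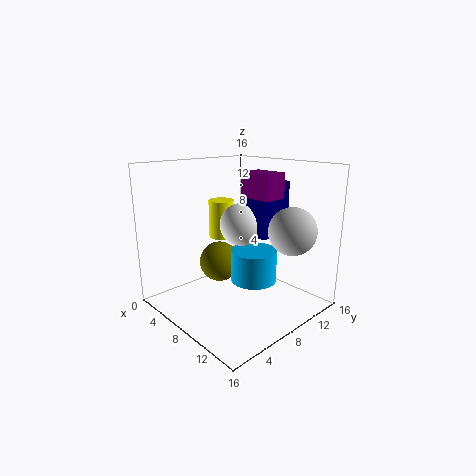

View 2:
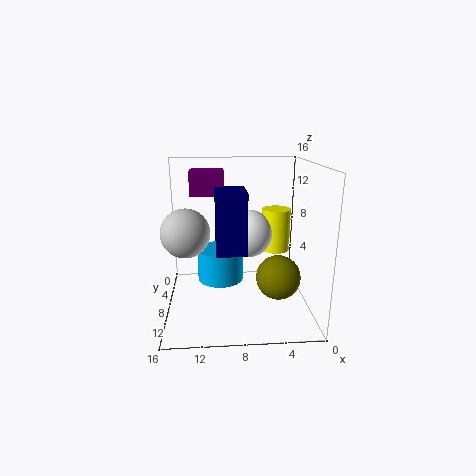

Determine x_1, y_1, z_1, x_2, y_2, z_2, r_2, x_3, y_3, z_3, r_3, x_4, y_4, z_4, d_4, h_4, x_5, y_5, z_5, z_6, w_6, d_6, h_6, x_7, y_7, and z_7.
x_1 = 3.5
y_1 = 9
z_1 = 3.5
x_2 = 10
y_2 = 8.5
z_2 = 3.5
r_2 = 2.5
x_3 = 4
y_3 = 9
z_3 = 7
r_3 = 1.5
x_4 = 7.5
y_4 = 9.5
z_4 = 8
d_4 = 4
h_4 = 6
x_5 = 7
y_5 = 9.5
z_5 = 9
z_6 = 13
w_6 = 3.5
d_6 = 2.5
h_6 = 2.5
x_7 = 13.5
y_7 = 10.5
z_7 = 9.5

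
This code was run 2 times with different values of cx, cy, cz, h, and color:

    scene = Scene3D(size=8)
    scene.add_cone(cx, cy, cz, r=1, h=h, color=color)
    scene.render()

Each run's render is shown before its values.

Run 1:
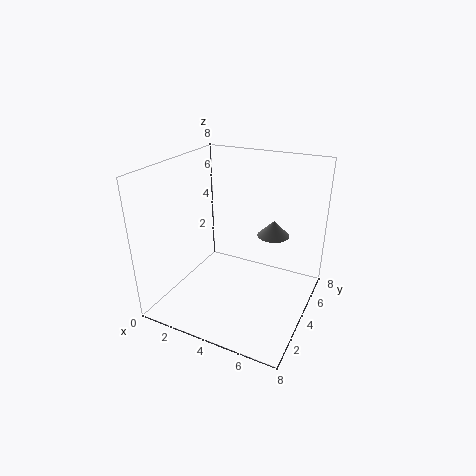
cx = 5
cy = 7
cz = 3
h = 1
color = 'gray'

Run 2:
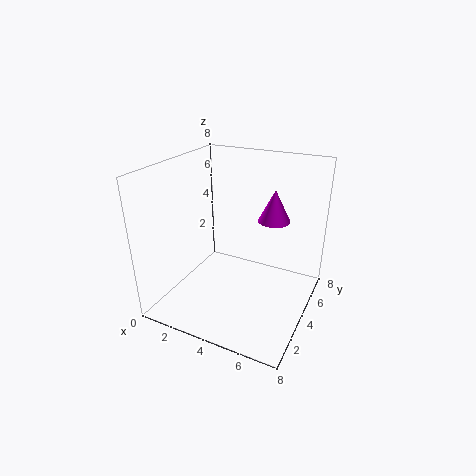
cx = 5
cy = 7
cz = 4
h = 2
color = 'magenta'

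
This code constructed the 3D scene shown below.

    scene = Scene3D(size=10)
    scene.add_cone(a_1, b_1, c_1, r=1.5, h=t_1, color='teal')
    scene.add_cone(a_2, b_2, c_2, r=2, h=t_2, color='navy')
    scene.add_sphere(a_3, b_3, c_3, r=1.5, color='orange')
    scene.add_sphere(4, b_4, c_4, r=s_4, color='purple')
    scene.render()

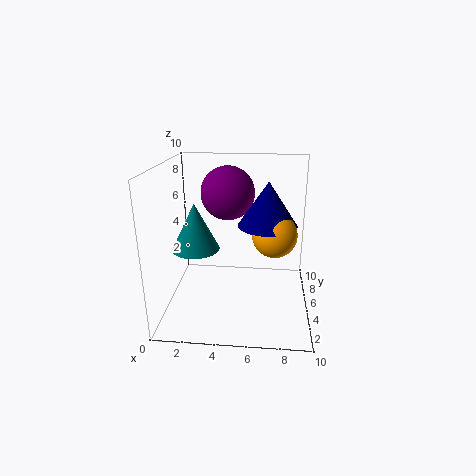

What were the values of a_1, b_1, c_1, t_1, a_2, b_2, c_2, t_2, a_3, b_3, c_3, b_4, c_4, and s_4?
a_1 = 2.5, b_1 = 3, c_1 = 5, t_1 = 3, a_2 = 7, b_2 = 5, c_2 = 6, t_2 = 3, a_3 = 7.5, b_3 = 4.5, c_3 = 5.5, b_4 = 7.5, c_4 = 7.5, s_4 = 2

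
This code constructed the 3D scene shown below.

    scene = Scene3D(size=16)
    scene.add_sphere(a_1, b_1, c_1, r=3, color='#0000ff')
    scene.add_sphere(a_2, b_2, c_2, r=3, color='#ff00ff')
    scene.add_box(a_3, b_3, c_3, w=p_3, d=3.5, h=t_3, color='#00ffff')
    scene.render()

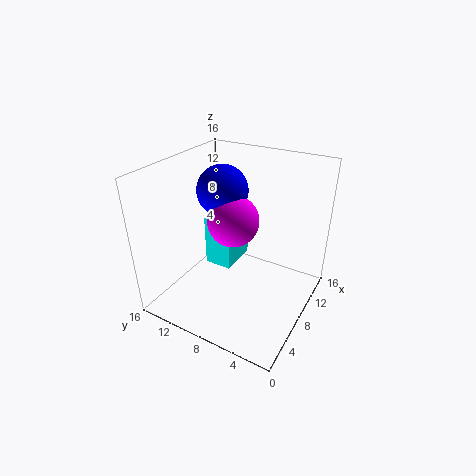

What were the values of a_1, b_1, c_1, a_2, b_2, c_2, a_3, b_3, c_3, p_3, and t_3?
a_1 = 10.5; b_1 = 11.5; c_1 = 12; a_2 = 9.5; b_2 = 9.5; c_2 = 9; a_3 = 10; b_3 = 10.5; c_3 = 1.5; p_3 = 5; t_3 = 6.5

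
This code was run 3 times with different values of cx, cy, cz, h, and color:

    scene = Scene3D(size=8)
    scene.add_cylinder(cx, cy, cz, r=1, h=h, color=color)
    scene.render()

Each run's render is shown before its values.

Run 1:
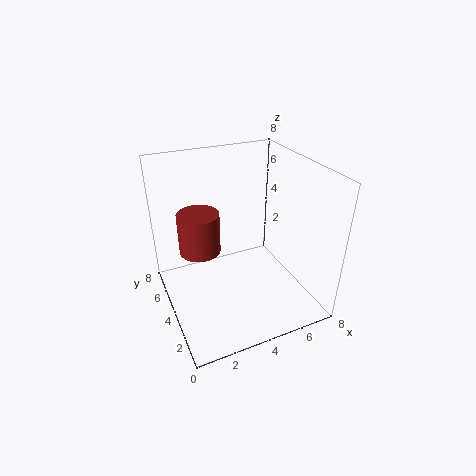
cx = 1.5, cy = 3, cz = 4.5, h = 2, color = 'brown'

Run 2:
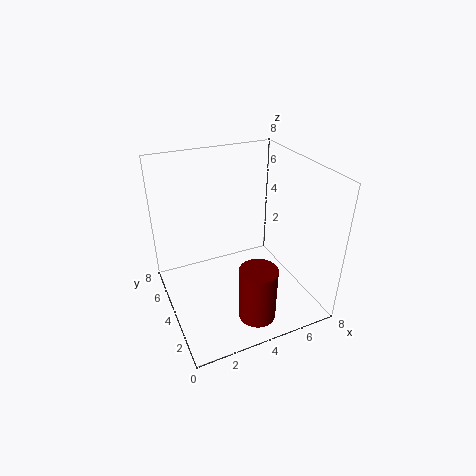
cx = 4, cy = 1.5, cz = 0.5, h = 3, color = 'maroon'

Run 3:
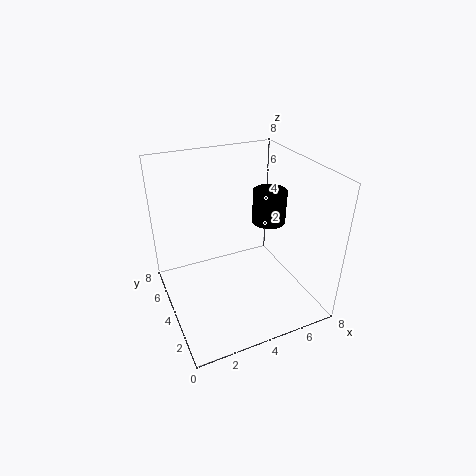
cx = 6.5, cy = 5, cz = 4, h = 2, color = 'black'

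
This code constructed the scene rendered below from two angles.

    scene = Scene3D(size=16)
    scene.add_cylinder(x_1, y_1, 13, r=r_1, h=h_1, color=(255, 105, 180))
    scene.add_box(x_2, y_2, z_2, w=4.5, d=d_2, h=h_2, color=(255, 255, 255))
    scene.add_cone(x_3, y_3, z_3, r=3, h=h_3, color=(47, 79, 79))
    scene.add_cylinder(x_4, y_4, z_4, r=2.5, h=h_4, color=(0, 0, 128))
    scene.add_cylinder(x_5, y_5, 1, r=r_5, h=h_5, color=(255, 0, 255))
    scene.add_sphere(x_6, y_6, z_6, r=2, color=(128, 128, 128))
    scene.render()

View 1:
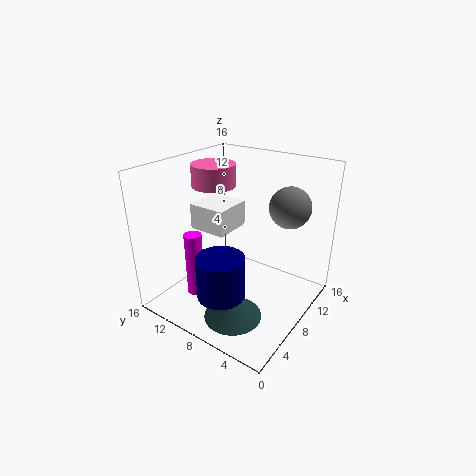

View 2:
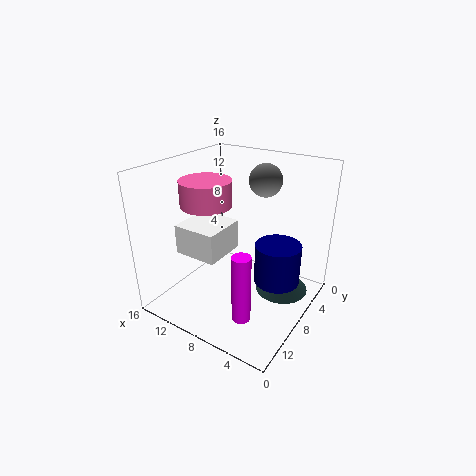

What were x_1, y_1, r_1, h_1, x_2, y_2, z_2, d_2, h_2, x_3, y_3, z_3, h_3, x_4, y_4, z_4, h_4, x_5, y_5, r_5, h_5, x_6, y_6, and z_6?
x_1 = 9; y_1 = 12; r_1 = 2.5; h_1 = 2.5; x_2 = 7; y_2 = 9.5; z_2 = 8; d_2 = 4.5; h_2 = 3; x_3 = 3.5; y_3 = 5.5; z_3 = 1.5; h_3 = 2.5; x_4 = 3.5; y_4 = 7; z_4 = 3.5; h_4 = 4.5; x_5 = 5; y_5 = 12; r_5 = 1; h_5 = 7.5; x_6 = 8; y_6 = 2; z_6 = 13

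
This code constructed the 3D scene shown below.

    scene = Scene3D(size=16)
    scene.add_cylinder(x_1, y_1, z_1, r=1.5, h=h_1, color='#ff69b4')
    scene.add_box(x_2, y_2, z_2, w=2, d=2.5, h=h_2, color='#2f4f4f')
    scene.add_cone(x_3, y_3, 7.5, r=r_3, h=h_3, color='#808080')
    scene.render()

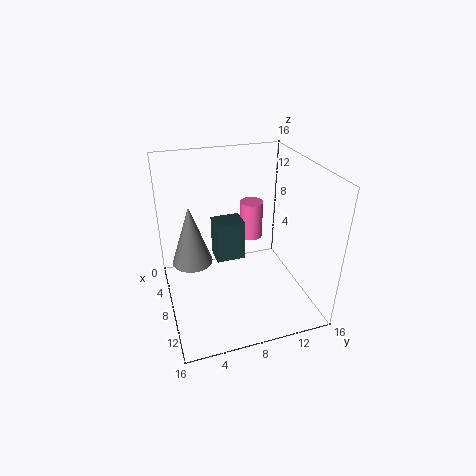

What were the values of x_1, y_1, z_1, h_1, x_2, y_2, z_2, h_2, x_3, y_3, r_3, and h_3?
x_1 = 1.5; y_1 = 12; z_1 = 4; h_1 = 5; x_2 = 12.5; y_2 = 4; z_2 = 10; h_2 = 3.5; x_3 = 10; y_3 = 2.5; r_3 = 2; h_3 = 6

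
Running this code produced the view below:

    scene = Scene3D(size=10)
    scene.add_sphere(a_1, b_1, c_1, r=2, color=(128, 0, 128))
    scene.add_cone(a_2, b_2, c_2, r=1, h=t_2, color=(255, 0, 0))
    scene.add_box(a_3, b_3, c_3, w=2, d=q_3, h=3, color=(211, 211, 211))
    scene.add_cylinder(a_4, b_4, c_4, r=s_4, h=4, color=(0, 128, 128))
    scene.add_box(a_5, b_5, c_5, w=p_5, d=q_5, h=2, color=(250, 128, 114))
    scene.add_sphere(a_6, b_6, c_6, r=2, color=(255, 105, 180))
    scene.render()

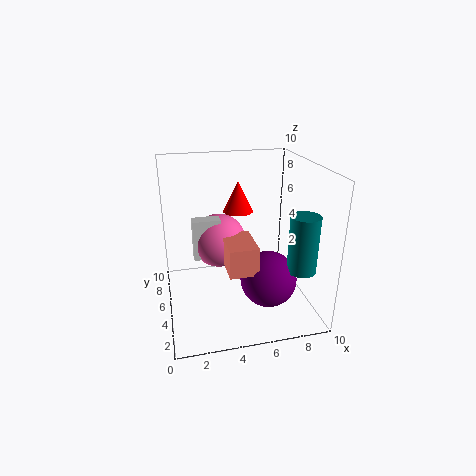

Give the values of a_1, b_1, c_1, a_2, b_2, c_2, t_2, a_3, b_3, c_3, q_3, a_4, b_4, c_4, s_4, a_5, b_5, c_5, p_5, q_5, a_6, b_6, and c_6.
a_1 = 7
b_1 = 4
c_1 = 2
a_2 = 5
b_2 = 5
c_2 = 7
t_2 = 2
a_3 = 2
b_3 = 6
c_3 = 3
q_3 = 1
a_4 = 9
b_4 = 3
c_4 = 3
s_4 = 1
a_5 = 4
b_5 = 3
c_5 = 3
p_5 = 2
q_5 = 3
a_6 = 4
b_6 = 7
c_6 = 4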